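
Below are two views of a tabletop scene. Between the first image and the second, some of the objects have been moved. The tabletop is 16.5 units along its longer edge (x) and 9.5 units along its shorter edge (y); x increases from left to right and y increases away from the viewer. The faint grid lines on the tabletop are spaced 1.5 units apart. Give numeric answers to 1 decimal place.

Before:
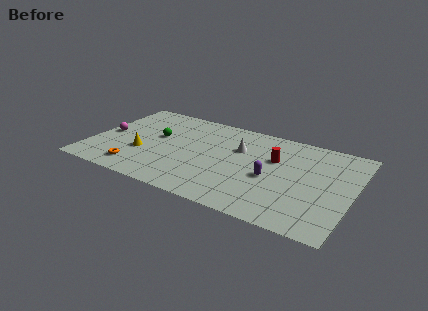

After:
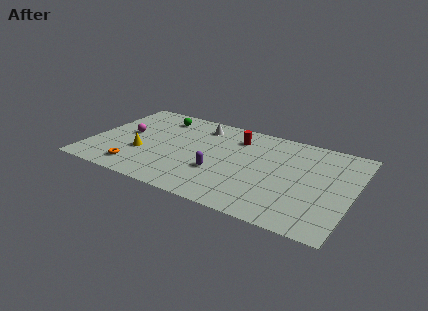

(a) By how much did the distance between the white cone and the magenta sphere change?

-3.3

Before: roughly 8.5 units apart; after: 5.2. That's 3.3 units closer together.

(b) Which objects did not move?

the orange torus and the yellow cone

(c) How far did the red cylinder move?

2.9

The red cylinder moved from about (11.5, 6.1) to (8.9, 7.4), a distance of √(2.6² + 1.3²) ≈ 2.9.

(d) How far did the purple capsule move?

3.3

From (11.5, 4.1) to (8.3, 3.3), the purple capsule covered √(3.2² + 0.8²) ≈ 3.3 units.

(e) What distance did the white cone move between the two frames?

3.1

From (9.2, 6.3) to (6.5, 7.8), the white cone covered √(2.7² + 1.5²) ≈ 3.1 units.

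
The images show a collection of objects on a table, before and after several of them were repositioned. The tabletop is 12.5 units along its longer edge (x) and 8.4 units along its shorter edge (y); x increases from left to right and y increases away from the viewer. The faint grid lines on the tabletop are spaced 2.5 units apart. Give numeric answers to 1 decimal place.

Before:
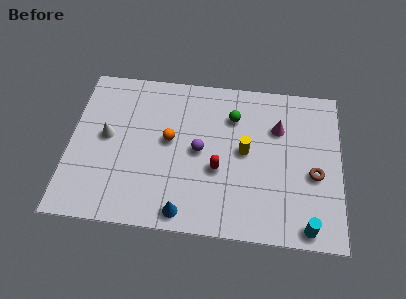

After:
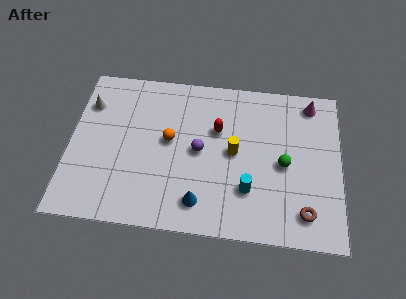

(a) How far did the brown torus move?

2.0

From (11.3, 3.5) to (10.9, 1.5), the brown torus covered √(0.4² + 2.0²) ≈ 2.0 units.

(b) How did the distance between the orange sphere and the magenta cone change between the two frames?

+1.9

Before: roughly 5.1 units apart; after: 7.0. That's 1.9 units further apart.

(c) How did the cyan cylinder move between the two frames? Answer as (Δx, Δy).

(-2.7, 1.6)

From the two frames, the cyan cylinder sits at roughly (11.0, 0.8) before and (8.3, 2.4) after.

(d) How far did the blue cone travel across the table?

0.9

The blue cone was near (5.4, 0.9) before and (6.1, 1.5) after, so it travelled √(0.7² + 0.6²) ≈ 0.9 units.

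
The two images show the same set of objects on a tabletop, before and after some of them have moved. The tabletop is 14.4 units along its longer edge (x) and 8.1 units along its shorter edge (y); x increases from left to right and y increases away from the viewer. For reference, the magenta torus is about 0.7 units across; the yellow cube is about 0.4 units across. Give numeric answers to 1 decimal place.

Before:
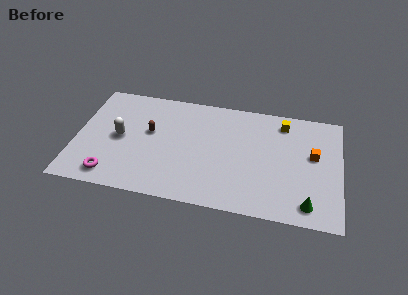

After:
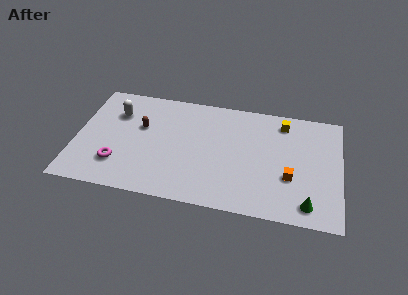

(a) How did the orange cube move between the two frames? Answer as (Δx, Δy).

(-1.2, -1.8)

From the two frames, the orange cube sits at roughly (12.9, 4.7) before and (11.7, 2.9) after.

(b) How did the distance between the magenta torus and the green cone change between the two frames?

-0.3

Before: roughly 10.6 units apart; after: 10.3. That's 0.3 units closer together.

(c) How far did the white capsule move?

1.8

The white capsule was near (2.4, 4.0) before and (2.1, 5.8) after, so it travelled √(0.3² + 1.8²) ≈ 1.8 units.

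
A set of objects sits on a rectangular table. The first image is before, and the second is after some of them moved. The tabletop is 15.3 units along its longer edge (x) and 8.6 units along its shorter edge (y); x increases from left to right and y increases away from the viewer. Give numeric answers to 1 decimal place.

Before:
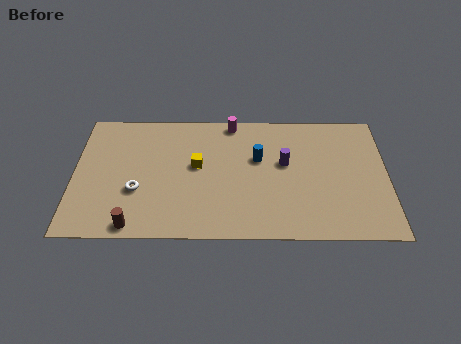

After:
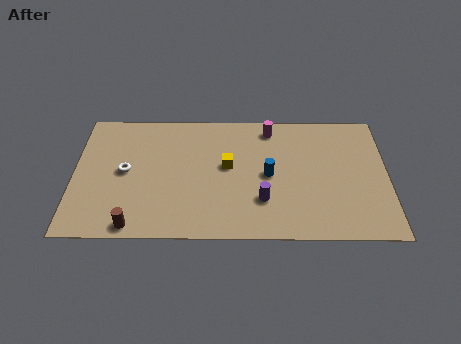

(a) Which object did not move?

the brown cylinder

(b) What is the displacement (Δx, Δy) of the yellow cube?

(1.5, 0.0)

From the two frames, the yellow cube sits at roughly (6.0, 4.8) before and (7.5, 4.8) after.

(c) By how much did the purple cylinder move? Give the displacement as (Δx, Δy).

(-1.1, -2.5)

The purple cylinder was at about (10.3, 5.0) and moved to about (9.2, 2.5).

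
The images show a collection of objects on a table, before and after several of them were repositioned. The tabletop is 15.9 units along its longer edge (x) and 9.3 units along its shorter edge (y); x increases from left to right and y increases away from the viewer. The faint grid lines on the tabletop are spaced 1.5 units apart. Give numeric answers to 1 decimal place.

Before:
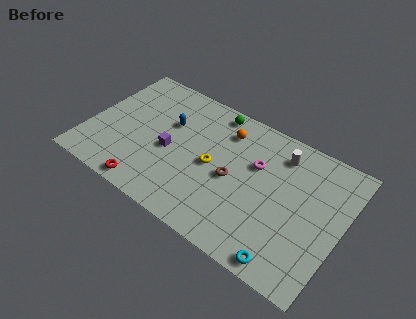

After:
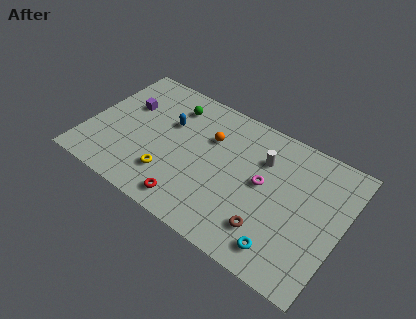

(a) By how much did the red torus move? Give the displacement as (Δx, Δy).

(2.6, 0.4)

From the two frames, the red torus sits at roughly (4.4, 0.9) before and (7.0, 1.3) after.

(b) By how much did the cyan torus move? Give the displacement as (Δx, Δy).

(-0.4, 0.6)

From the two frames, the cyan torus sits at roughly (13.2, 0.9) before and (12.8, 1.5) after.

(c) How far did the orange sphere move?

1.3

The orange sphere was near (8.2, 7.3) before and (7.4, 6.3) after, so it travelled √(0.8² + 1.0²) ≈ 1.3 units.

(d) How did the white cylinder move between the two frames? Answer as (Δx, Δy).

(-1.0, -0.9)

From the two frames, the white cylinder sits at roughly (11.7, 7.5) before and (10.7, 6.6) after.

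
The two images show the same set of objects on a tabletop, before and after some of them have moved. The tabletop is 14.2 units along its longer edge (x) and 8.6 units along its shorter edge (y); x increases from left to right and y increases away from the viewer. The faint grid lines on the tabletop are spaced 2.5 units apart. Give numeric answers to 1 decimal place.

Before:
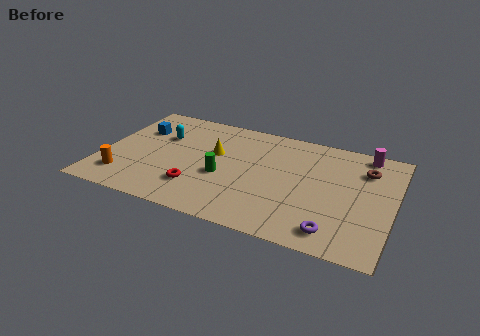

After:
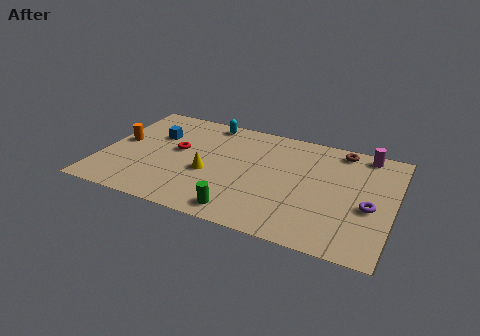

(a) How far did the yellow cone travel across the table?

1.7

The yellow cone moved from about (5.4, 5.2) to (5.3, 3.5), a distance of √(0.1² + 1.7²) ≈ 1.7.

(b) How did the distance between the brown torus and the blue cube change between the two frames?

-2.0

The distance was about 11.2 in the first image and 9.2 in the second, so they moved 2.0 units closer together.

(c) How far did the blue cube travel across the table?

0.9

The blue cube moved from about (1.5, 5.9) to (2.4, 5.7), a distance of √(0.9² + 0.2²) ≈ 0.9.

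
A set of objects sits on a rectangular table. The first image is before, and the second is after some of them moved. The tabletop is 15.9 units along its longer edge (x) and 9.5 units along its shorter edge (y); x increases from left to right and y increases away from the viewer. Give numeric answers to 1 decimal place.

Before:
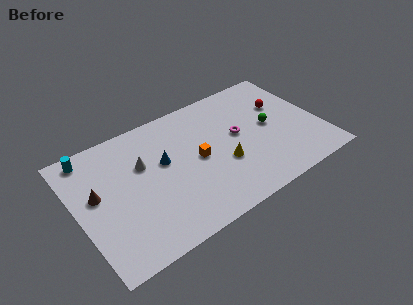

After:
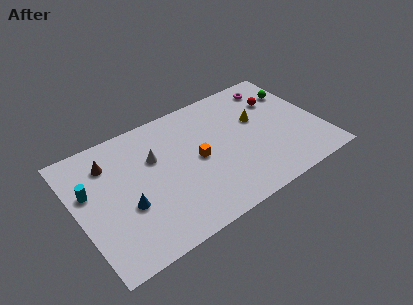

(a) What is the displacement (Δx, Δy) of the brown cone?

(1.1, 1.9)

The brown cone was at about (1.3, 5.4) and moved to about (2.4, 7.3).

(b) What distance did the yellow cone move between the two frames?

3.5

The yellow cone moved from about (9.3, 3.5) to (12.0, 5.8), a distance of √(2.7² + 2.3²) ≈ 3.5.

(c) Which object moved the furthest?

the magenta torus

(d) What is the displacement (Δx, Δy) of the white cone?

(0.8, 0.1)

From the two frames, the white cone sits at roughly (4.4, 6.1) before and (5.2, 6.2) after.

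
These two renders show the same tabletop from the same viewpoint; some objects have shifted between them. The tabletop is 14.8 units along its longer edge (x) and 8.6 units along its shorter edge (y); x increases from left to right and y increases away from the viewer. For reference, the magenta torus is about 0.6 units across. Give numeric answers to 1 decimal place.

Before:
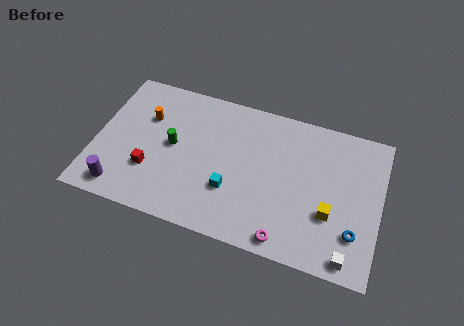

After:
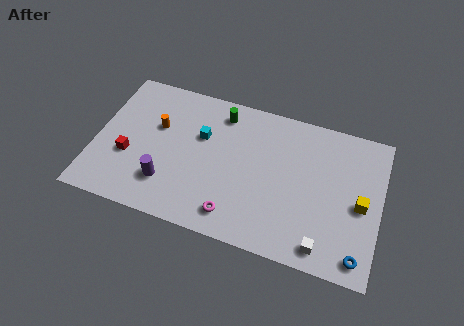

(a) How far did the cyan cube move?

3.2

From (7.2, 2.8) to (5.4, 5.5), the cyan cube covered √(1.8² + 2.7²) ≈ 3.2 units.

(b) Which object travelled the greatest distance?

the green cylinder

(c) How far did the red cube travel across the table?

1.3

The red cube moved from about (3.0, 2.7) to (1.8, 3.2), a distance of √(1.2² + 0.5²) ≈ 1.3.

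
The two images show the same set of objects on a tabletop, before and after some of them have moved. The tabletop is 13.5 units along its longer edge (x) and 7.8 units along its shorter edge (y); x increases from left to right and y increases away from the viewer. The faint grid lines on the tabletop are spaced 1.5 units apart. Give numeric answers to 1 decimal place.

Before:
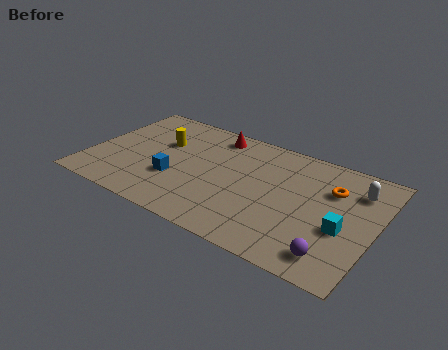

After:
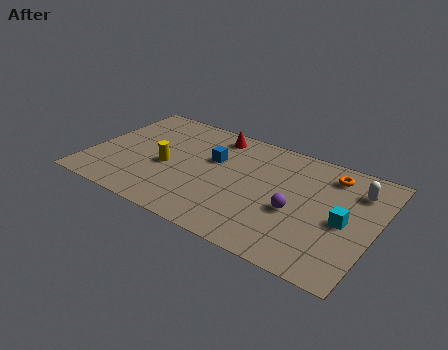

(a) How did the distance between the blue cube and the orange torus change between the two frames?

-2.0

Before: roughly 7.6 units apart; after: 5.6. That's 2.0 units closer together.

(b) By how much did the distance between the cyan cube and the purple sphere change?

+0.4

The distance was about 1.8 in the first image and 2.2 in the second, so they moved 0.4 units further apart.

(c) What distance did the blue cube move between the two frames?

2.7

The blue cube was near (4.2, 2.7) before and (5.7, 4.9) after, so it travelled √(1.5² + 2.2²) ≈ 2.7 units.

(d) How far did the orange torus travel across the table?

1.0

From (11.3, 5.4) to (11.1, 6.4), the orange torus covered √(0.2² + 1.0²) ≈ 1.0 units.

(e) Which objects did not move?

the red cone and the white capsule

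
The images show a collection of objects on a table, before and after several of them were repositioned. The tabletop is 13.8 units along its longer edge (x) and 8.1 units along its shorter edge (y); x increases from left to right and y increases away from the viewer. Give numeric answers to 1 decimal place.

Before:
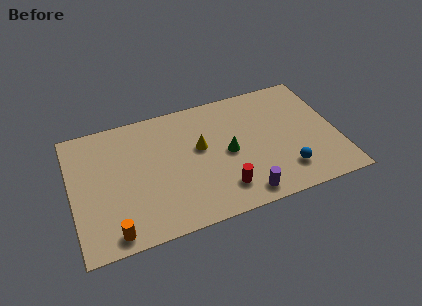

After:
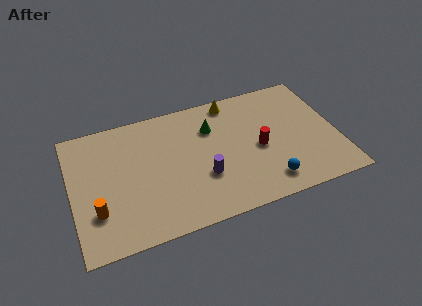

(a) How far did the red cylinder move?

2.9

From (7.6, 1.7) to (9.7, 3.7), the red cylinder covered √(2.1² + 2.0²) ≈ 2.9 units.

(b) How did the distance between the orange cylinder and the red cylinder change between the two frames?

+2.8

Before: roughly 5.8 units apart; after: 8.6. That's 2.8 units further apart.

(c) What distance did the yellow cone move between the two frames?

3.1

The yellow cone moved from about (6.7, 4.7) to (8.6, 7.2), a distance of √(1.9² + 2.5²) ≈ 3.1.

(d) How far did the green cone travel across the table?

2.0

The green cone moved from about (8.1, 3.9) to (7.4, 5.8), a distance of √(0.7² + 1.9²) ≈ 2.0.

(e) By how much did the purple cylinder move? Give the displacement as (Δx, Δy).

(-1.9, 1.8)

The purple cylinder was at about (8.6, 1.0) and moved to about (6.7, 2.8).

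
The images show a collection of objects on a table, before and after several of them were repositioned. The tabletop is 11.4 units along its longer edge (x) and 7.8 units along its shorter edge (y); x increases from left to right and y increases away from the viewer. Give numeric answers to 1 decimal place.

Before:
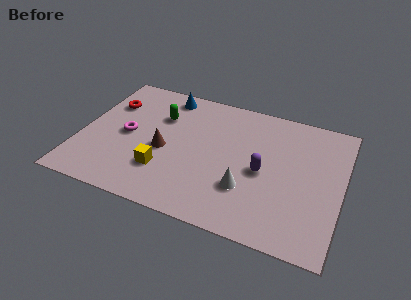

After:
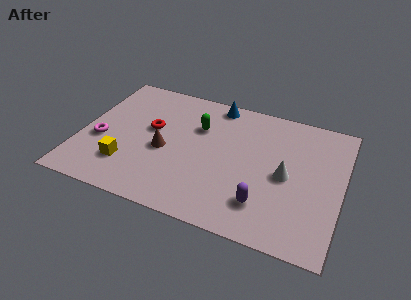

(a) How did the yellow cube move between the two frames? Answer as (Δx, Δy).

(-1.6, -0.2)

From the two frames, the yellow cube sits at roughly (3.8, 2.2) before and (2.2, 2.0) after.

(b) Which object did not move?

the brown cone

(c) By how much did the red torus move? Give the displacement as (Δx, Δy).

(2.0, -1.0)

From the two frames, the red torus sits at roughly (1.0, 5.5) before and (3.0, 4.5) after.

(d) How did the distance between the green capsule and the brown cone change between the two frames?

+0.3

Before: roughly 2.0 units apart; after: 2.3. That's 0.3 units further apart.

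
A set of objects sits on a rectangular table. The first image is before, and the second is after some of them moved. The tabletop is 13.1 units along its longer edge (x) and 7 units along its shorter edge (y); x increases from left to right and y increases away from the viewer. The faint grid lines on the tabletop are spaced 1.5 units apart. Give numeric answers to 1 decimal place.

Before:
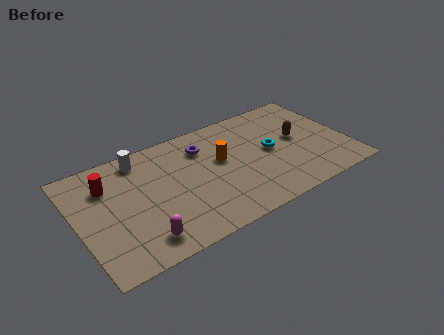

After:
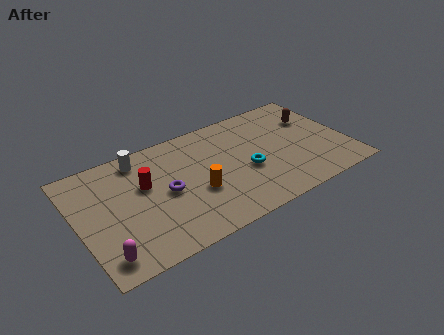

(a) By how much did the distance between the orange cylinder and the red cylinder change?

-2.7

The distance was about 5.5 in the first image and 2.8 in the second, so they moved 2.7 units closer together.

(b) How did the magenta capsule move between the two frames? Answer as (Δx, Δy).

(-1.8, -0.1)

The magenta capsule was at about (2.7, 1.2) and moved to about (0.9, 1.1).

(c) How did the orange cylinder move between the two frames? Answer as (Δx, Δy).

(-1.4, -1.4)

From the two frames, the orange cylinder sits at roughly (7.0, 4.1) before and (5.6, 2.7) after.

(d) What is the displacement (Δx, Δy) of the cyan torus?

(-1.3, -0.7)

From the two frames, the cyan torus sits at roughly (9.4, 3.6) before and (8.1, 2.9) after.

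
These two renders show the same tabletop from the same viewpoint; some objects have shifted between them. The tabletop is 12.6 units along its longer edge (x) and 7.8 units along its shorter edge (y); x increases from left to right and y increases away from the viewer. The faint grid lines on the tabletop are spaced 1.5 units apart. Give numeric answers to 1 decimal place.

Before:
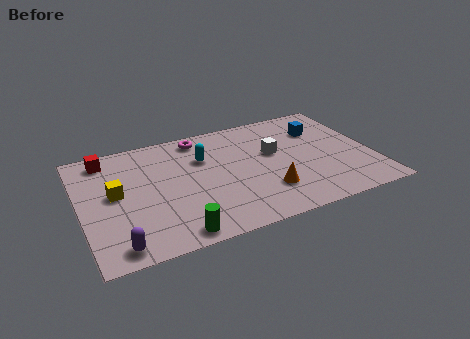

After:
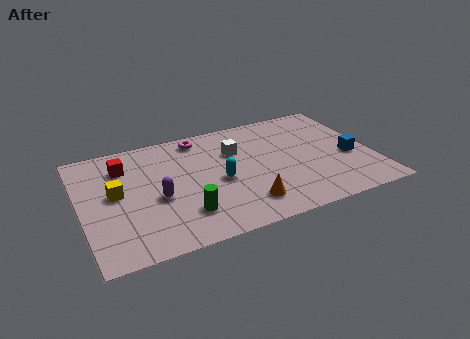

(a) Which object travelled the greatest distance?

the purple capsule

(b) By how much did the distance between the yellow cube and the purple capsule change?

-1.4

The distance was about 3.3 in the first image and 1.9 in the second, so they moved 1.4 units closer together.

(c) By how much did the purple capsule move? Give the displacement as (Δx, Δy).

(1.9, 2.4)

The purple capsule started near (1.3, 0.9) and ended near (3.2, 3.3).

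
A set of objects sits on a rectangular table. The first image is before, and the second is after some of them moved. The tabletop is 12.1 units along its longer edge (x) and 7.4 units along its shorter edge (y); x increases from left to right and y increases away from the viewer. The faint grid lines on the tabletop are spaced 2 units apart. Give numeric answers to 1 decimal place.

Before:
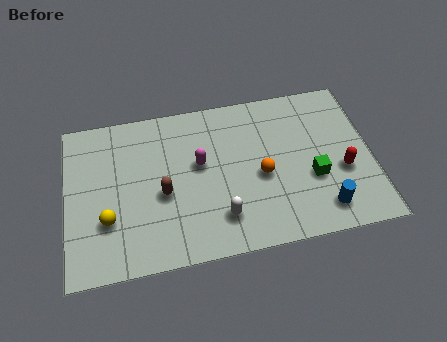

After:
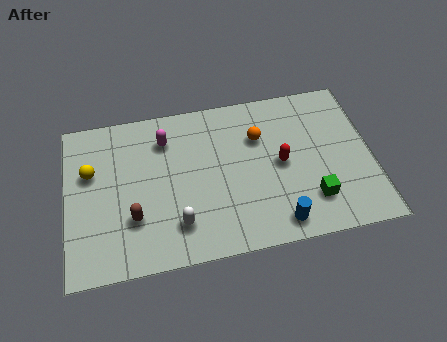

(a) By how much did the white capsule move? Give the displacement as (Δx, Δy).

(-1.7, 0.0)

The white capsule was at about (6.0, 1.7) and moved to about (4.3, 1.7).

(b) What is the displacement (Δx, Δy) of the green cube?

(-0.1, -1.0)

The green cube was at about (9.7, 2.8) and moved to about (9.6, 1.8).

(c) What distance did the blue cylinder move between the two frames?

1.8

The blue cylinder was near (10.0, 1.3) before and (8.2, 1.0) after, so it travelled √(1.8² + 0.3²) ≈ 1.8 units.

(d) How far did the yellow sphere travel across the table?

2.4

The yellow sphere was near (1.6, 2.4) before and (1.0, 4.7) after, so it travelled √(0.6² + 2.3²) ≈ 2.4 units.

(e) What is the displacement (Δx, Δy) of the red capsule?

(-2.4, 0.8)

The red capsule started near (10.9, 2.9) and ended near (8.5, 3.7).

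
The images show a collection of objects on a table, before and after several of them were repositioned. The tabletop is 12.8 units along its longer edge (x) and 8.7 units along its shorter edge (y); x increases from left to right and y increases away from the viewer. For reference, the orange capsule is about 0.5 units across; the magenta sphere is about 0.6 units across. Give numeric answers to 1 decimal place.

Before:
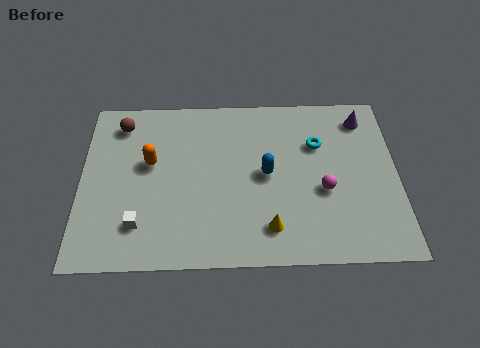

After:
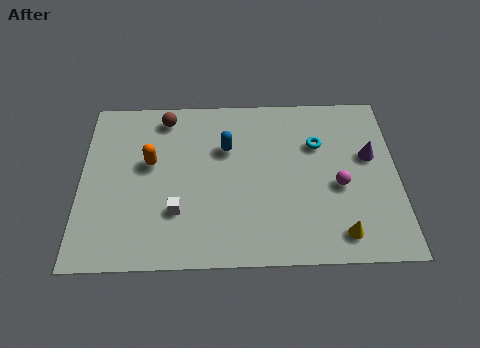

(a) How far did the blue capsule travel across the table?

2.1

From (7.5, 4.4) to (5.9, 5.8), the blue capsule covered √(1.6² + 1.4²) ≈ 2.1 units.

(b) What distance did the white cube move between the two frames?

1.6

The white cube was near (2.4, 2.0) before and (3.9, 2.6) after, so it travelled √(1.5² + 0.6²) ≈ 1.6 units.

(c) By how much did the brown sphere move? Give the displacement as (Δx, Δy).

(1.8, 0.3)

The brown sphere was at about (1.6, 7.2) and moved to about (3.4, 7.5).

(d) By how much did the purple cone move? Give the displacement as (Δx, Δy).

(0.2, -2.0)

The purple cone started near (11.5, 7.2) and ended near (11.7, 5.2).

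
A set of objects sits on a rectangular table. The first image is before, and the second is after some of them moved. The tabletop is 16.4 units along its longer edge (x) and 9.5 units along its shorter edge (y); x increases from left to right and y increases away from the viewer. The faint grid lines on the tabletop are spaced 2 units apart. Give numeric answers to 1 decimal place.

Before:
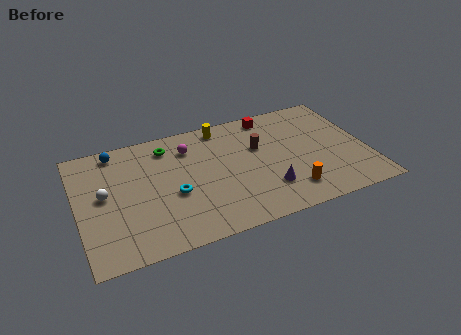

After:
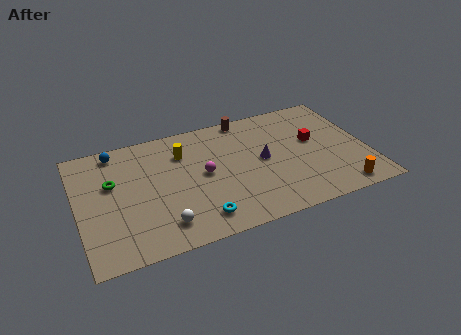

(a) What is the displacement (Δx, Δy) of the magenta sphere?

(0.6, -2.4)

From the two frames, the magenta sphere sits at roughly (6.5, 7.3) before and (7.1, 4.9) after.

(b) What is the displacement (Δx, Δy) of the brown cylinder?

(-0.5, 2.7)

The brown cylinder started near (10.4, 6.0) and ended near (9.9, 8.7).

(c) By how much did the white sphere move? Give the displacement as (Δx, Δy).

(3.0, -3.3)

The white sphere was at about (1.5, 5.1) and moved to about (4.5, 1.8).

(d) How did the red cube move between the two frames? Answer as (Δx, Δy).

(2.2, -2.9)

From the two frames, the red cube sits at roughly (11.3, 8.4) before and (13.5, 5.5) after.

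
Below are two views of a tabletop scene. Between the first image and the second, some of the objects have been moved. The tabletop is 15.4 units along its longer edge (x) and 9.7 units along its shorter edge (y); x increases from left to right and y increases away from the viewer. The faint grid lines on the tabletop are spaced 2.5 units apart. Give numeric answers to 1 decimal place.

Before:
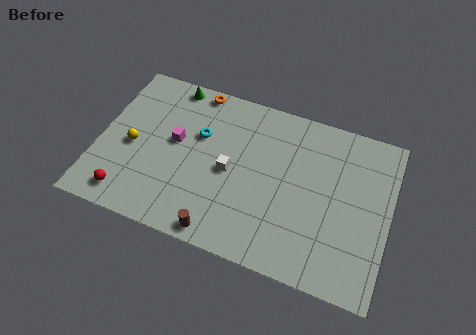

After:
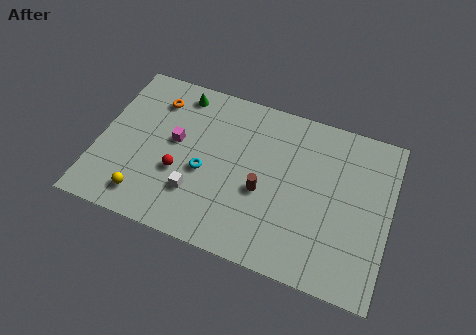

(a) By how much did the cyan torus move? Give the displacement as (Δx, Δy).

(0.5, -2.1)

From the two frames, the cyan torus sits at roughly (5.2, 6.2) before and (5.7, 4.1) after.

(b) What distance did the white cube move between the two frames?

2.5

From (7.0, 4.6) to (5.4, 2.7), the white cube covered √(1.6² + 1.9²) ≈ 2.5 units.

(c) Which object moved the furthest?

the brown cylinder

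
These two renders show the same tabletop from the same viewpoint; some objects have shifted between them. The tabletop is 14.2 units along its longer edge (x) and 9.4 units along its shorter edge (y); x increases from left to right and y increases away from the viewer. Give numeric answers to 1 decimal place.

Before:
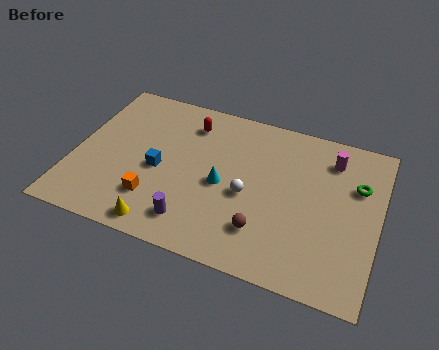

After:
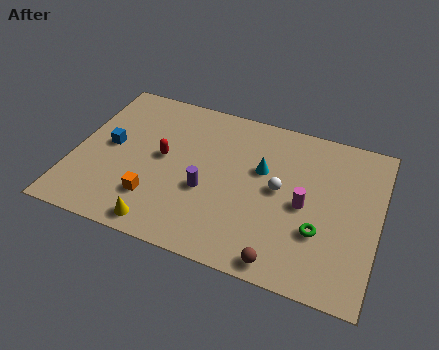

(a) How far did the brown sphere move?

1.7

The brown sphere was near (9.1, 2.3) before and (10.1, 0.9) after, so it travelled √(1.0² + 1.4²) ≈ 1.7 units.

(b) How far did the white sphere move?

1.6

The white sphere was near (8.2, 4.1) before and (9.6, 4.9) after, so it travelled √(1.4² + 0.8²) ≈ 1.6 units.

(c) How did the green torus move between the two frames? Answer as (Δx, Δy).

(-1.5, -3.2)

The green torus was at about (13.1, 6.3) and moved to about (11.6, 3.1).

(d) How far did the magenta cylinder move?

3.3

The magenta cylinder moved from about (11.8, 7.5) to (10.8, 4.4), a distance of √(1.0² + 3.1²) ≈ 3.3.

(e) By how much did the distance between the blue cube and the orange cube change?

+1.7

They were about 1.8 units apart before and 3.5 after — 1.7 units further apart.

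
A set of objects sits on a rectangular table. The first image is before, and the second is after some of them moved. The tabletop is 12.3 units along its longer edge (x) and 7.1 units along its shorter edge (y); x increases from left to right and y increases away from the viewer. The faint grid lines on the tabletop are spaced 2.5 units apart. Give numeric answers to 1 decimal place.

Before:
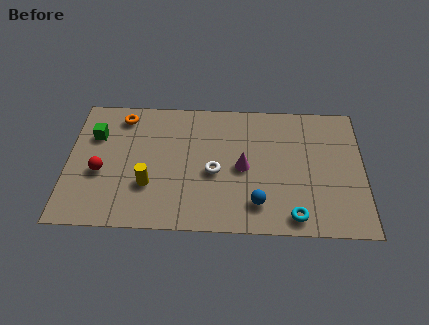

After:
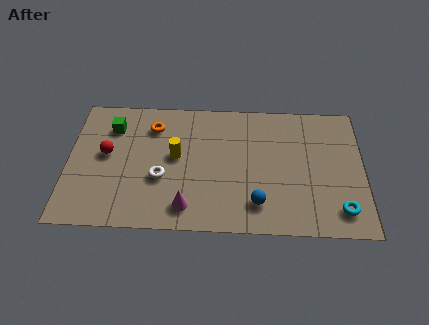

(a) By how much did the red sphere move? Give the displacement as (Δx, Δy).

(0.2, 1.0)

The red sphere was at about (1.4, 2.9) and moved to about (1.6, 3.9).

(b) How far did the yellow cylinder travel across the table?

1.9

From (3.4, 2.3) to (4.5, 3.9), the yellow cylinder covered √(1.1² + 1.6²) ≈ 1.9 units.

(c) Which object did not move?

the blue sphere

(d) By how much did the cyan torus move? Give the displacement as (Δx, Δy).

(1.9, 0.4)

The cyan torus started near (9.4, 0.9) and ended near (11.3, 1.3).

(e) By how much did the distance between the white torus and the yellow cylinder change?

-1.5

They were about 2.8 units apart before and 1.3 after — 1.5 units closer together.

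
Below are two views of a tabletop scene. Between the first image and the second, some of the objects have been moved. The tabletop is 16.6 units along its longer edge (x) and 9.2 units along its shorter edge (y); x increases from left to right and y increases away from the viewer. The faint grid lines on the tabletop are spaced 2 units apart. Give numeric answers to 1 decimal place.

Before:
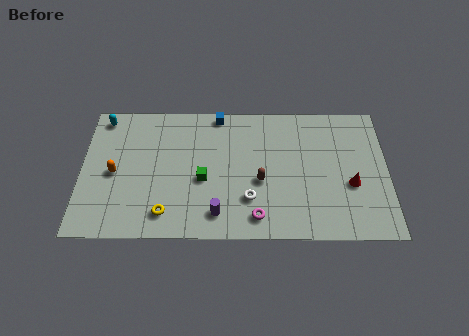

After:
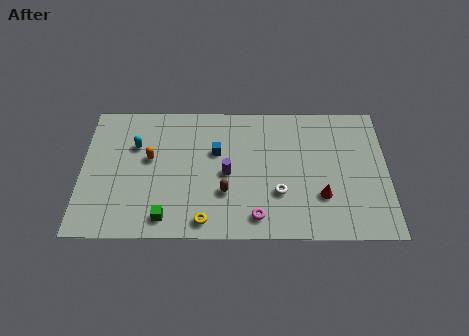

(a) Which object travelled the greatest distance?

the green cube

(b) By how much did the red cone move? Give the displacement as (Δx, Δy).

(-1.6, -0.8)

The red cone started near (14.6, 3.6) and ended near (13.0, 2.8).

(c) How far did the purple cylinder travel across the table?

2.7

From (7.4, 1.6) to (7.9, 4.3), the purple cylinder covered √(0.5² + 2.7²) ≈ 2.7 units.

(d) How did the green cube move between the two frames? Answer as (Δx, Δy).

(-2.0, -2.6)

The green cube started near (6.6, 3.9) and ended near (4.6, 1.3).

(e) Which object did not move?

the magenta torus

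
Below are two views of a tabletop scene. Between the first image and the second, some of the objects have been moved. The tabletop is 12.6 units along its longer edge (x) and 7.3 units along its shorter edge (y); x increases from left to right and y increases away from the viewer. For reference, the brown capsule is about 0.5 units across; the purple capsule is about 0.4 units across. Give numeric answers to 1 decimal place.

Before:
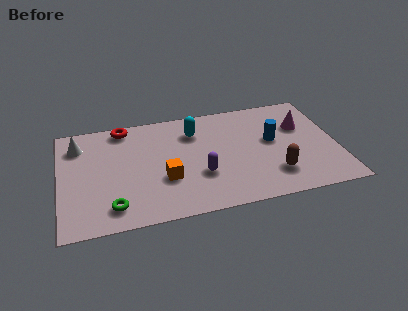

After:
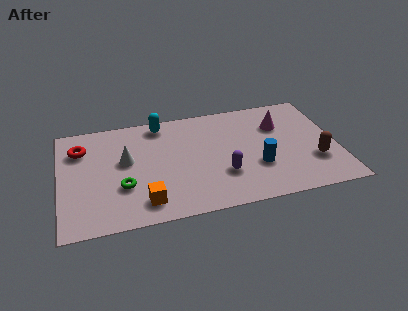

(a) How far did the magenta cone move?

1.0

The magenta cone moved from about (11.1, 4.8) to (10.1, 5.1), a distance of √(1.0² + 0.3²) ≈ 1.0.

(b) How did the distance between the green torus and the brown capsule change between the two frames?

+1.4

Before: roughly 7.3 units apart; after: 8.7. That's 1.4 units further apart.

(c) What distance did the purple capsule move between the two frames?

1.0

The purple capsule moved from about (6.3, 2.5) to (7.3, 2.3), a distance of √(1.0² + 0.2²) ≈ 1.0.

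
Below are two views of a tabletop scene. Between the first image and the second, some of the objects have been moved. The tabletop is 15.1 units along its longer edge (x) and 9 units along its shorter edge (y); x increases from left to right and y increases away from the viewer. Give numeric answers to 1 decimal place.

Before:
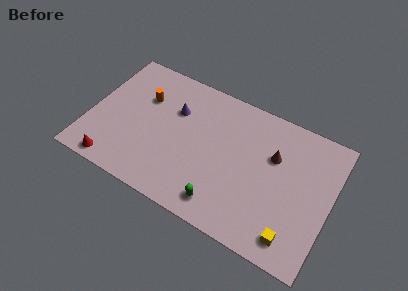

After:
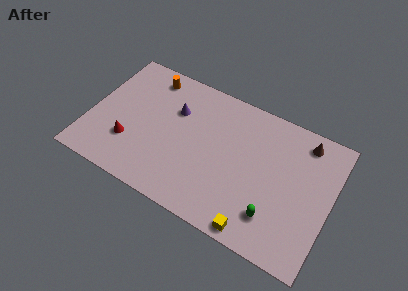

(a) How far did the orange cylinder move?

1.6

The orange cylinder was near (3.1, 6.1) before and (3.2, 7.7) after, so it travelled √(0.1² + 1.6²) ≈ 1.6 units.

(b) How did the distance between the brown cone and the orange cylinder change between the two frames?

+1.6

Before: roughly 8.3 units apart; after: 9.9. That's 1.6 units further apart.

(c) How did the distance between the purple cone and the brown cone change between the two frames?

+1.9

The distance was about 6.3 in the first image and 8.2 in the second, so they moved 1.9 units further apart.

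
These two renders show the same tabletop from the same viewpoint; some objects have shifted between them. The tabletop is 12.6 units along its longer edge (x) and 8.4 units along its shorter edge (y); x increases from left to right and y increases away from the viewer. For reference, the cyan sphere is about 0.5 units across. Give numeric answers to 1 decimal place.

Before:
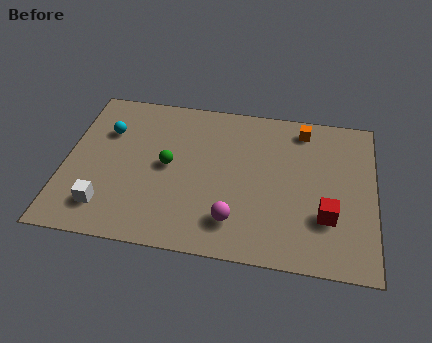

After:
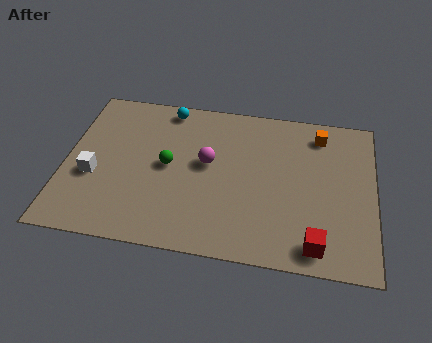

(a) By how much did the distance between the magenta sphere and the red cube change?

+2.0

Before: roughly 3.8 units apart; after: 5.8. That's 2.0 units further apart.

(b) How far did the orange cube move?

0.7

The orange cube was near (9.6, 7.2) before and (10.3, 7.0) after, so it travelled √(0.7² + 0.2²) ≈ 0.7 units.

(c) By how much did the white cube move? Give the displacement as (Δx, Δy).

(-0.6, 1.6)

The white cube was at about (1.8, 1.7) and moved to about (1.2, 3.3).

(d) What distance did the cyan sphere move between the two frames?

2.9

The cyan sphere moved from about (1.6, 5.8) to (4.0, 7.5), a distance of √(2.4² + 1.7²) ≈ 2.9.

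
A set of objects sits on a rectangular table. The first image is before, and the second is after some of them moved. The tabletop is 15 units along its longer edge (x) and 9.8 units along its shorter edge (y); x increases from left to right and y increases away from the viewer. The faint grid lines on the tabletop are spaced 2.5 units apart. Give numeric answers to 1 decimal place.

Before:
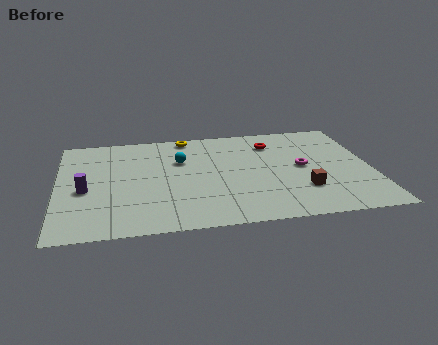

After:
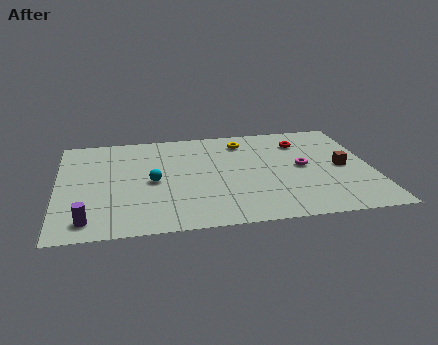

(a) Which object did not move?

the magenta torus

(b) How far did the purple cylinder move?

2.8

The purple cylinder was near (1.3, 4.2) before and (1.4, 1.4) after, so it travelled √(0.1² + 2.8²) ≈ 2.8 units.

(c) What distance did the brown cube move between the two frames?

2.8

From (11.6, 2.8) to (13.6, 4.7), the brown cube covered √(2.0² + 1.9²) ≈ 2.8 units.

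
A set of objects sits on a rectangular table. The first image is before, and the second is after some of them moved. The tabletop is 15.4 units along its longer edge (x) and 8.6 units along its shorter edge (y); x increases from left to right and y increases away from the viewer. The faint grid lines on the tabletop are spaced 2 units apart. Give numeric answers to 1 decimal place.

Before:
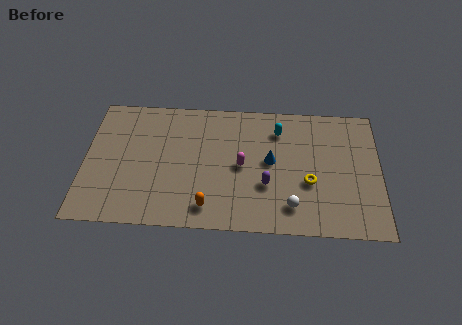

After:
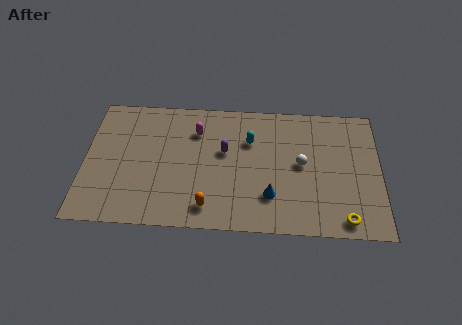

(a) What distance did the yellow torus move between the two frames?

2.9

From (11.7, 3.3) to (13.5, 1.0), the yellow torus covered √(1.8² + 2.3²) ≈ 2.9 units.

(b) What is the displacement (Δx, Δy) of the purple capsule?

(-2.2, 2.1)

The purple capsule started near (9.5, 3.0) and ended near (7.3, 5.1).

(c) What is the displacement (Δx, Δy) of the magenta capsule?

(-2.4, 2.2)

The magenta capsule started near (8.2, 4.2) and ended near (5.8, 6.4).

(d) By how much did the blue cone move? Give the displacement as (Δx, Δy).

(0.0, -2.3)

The blue cone started near (9.7, 4.6) and ended near (9.7, 2.3).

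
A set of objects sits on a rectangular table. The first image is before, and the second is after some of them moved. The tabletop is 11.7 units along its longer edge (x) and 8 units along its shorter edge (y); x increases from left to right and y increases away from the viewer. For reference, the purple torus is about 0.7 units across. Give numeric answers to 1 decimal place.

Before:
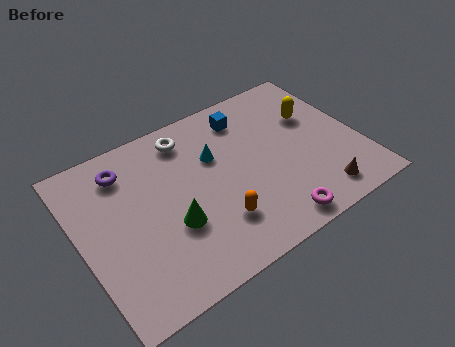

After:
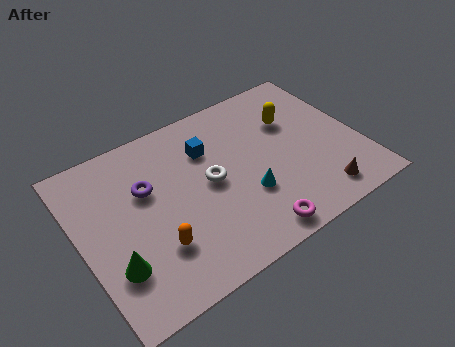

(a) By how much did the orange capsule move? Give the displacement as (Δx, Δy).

(-2.5, 0.2)

The orange capsule started near (5.3, 2.1) and ended near (2.8, 2.3).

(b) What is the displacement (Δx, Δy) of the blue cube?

(-1.8, -0.8)

The blue cube was at about (7.4, 6.5) and moved to about (5.6, 5.7).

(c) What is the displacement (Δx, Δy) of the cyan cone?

(0.9, -2.5)

The cyan cone was at about (5.8, 5.2) and moved to about (6.7, 2.7).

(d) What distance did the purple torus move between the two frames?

1.5

The purple torus was near (2.2, 6.4) before and (2.9, 5.1) after, so it travelled √(0.7² + 1.3²) ≈ 1.5 units.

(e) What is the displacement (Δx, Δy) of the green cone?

(-2.5, -0.6)

The green cone started near (3.6, 2.9) and ended near (1.1, 2.3).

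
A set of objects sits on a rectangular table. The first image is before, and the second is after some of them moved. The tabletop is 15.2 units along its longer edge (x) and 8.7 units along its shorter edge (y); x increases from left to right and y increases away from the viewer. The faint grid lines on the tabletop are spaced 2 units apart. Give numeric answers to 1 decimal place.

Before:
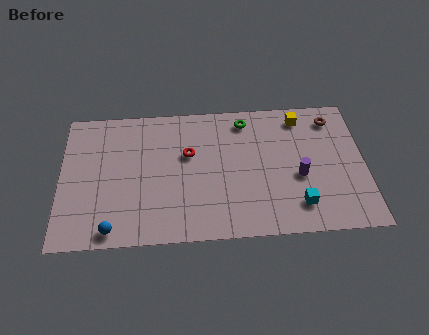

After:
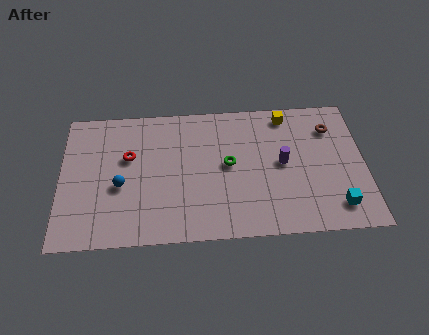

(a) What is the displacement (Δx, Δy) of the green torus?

(-0.9, -2.8)

From the two frames, the green torus sits at roughly (9.3, 7.4) before and (8.4, 4.6) after.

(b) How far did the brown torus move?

0.6

From (13.7, 7.2) to (13.6, 6.6), the brown torus covered √(0.1² + 0.6²) ≈ 0.6 units.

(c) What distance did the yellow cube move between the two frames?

0.7

From (12.1, 7.4) to (11.4, 7.6), the yellow cube covered √(0.7² + 0.2²) ≈ 0.7 units.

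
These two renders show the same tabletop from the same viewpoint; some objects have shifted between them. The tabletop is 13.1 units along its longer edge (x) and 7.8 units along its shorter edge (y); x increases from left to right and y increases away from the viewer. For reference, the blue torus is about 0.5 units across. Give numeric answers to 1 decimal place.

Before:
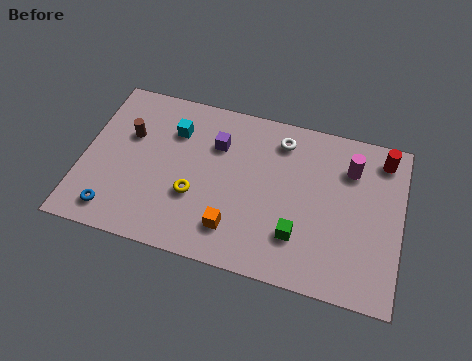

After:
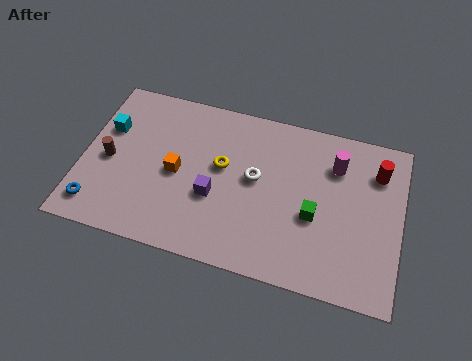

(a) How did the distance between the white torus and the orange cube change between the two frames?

-1.7

Before: roughly 5.0 units apart; after: 3.3. That's 1.7 units closer together.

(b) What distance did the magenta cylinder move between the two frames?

0.6

The magenta cylinder moved from about (10.9, 5.8) to (10.3, 5.8), a distance of √(0.6² + 0.0²) ≈ 0.6.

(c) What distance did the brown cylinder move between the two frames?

1.6

The brown cylinder was near (1.8, 5.0) before and (1.1, 3.6) after, so it travelled √(0.7² + 1.4²) ≈ 1.6 units.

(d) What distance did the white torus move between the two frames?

2.3

The white torus moved from about (8.0, 6.4) to (7.1, 4.3), a distance of √(0.9² + 2.1²) ≈ 2.3.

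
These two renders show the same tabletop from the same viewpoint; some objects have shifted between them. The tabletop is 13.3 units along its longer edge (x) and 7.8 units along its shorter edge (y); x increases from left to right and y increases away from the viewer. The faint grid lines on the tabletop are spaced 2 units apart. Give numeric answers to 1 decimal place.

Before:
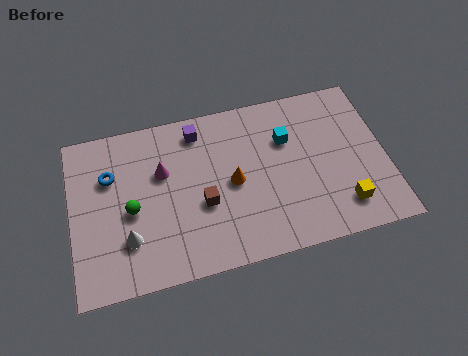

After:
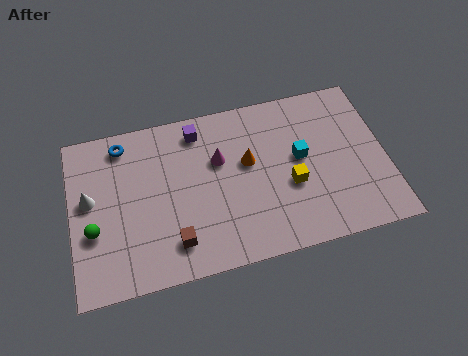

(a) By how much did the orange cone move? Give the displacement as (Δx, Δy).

(0.7, 0.8)

The orange cone was at about (6.8, 3.8) and moved to about (7.5, 4.6).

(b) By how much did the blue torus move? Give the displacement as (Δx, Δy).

(0.6, 1.4)

The blue torus was at about (1.7, 5.3) and moved to about (2.3, 6.7).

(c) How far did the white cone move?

2.7

From (2.3, 2.2) to (0.8, 4.4), the white cone covered √(1.5² + 2.2²) ≈ 2.7 units.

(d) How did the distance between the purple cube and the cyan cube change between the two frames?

+0.9

They were about 3.9 units apart before and 4.8 after — 0.9 units further apart.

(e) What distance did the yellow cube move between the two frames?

2.6

From (11.3, 1.6) to (9.2, 3.1), the yellow cube covered √(2.1² + 1.5²) ≈ 2.6 units.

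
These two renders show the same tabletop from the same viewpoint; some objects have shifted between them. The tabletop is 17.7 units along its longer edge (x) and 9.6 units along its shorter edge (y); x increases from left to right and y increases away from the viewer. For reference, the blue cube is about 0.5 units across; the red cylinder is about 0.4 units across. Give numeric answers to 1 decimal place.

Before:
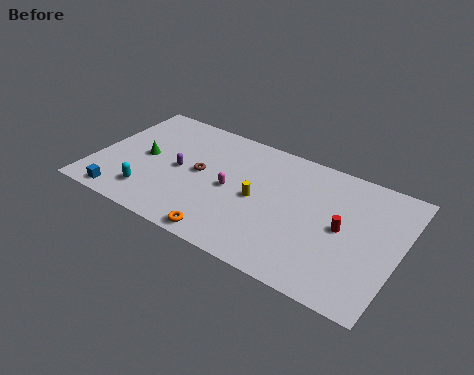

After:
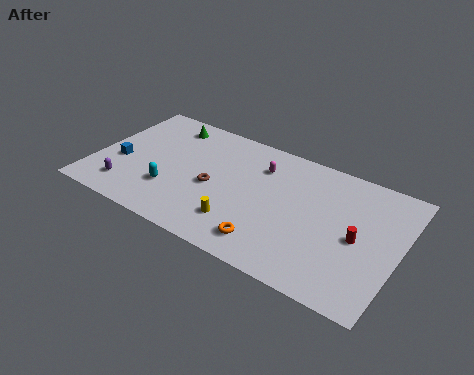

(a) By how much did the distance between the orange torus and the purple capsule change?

+3.4

Before: roughly 5.1 units apart; after: 8.5. That's 3.4 units further apart.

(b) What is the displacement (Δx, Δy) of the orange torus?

(2.4, 0.8)

The orange torus was at about (8.3, 0.9) and moved to about (10.7, 1.7).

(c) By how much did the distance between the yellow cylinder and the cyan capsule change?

-2.3

Before: roughly 6.5 units apart; after: 4.2. That's 2.3 units closer together.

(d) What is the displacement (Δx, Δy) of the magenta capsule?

(1.4, 2.6)

The magenta capsule was at about (8.0, 4.6) and moved to about (9.4, 7.2).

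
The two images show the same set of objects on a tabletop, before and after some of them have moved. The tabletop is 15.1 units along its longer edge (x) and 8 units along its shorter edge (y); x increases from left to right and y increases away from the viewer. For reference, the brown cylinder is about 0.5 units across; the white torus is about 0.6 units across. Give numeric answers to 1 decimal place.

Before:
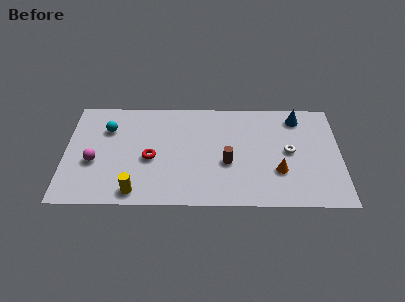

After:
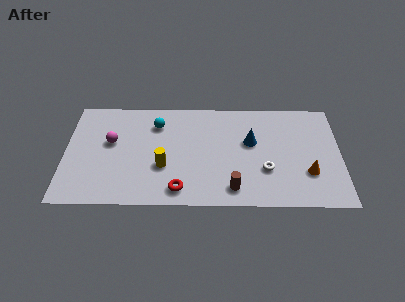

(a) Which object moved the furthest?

the blue cone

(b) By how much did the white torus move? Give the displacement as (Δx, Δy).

(-1.3, -1.4)

From the two frames, the white torus sits at roughly (12.3, 4.1) before and (11.0, 2.7) after.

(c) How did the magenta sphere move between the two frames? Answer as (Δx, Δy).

(0.9, 1.5)

The magenta sphere was at about (1.6, 3.2) and moved to about (2.5, 4.7).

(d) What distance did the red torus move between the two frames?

2.8

The red torus moved from about (4.7, 3.5) to (6.3, 1.2), a distance of √(1.6² + 2.3²) ≈ 2.8.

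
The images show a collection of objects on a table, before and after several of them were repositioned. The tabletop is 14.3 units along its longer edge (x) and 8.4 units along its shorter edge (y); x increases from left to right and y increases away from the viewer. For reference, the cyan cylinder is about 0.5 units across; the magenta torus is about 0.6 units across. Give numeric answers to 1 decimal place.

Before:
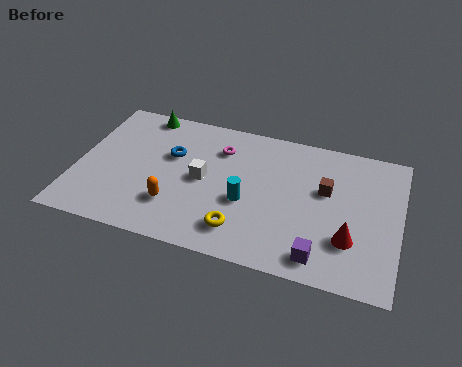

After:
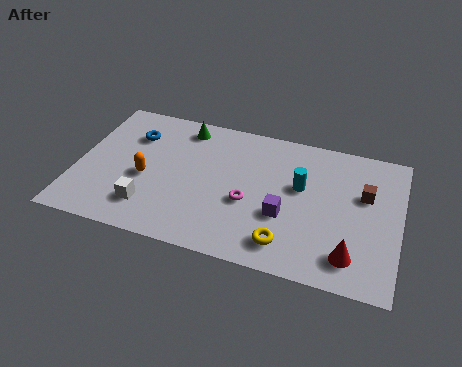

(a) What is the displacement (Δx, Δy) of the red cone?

(0.1, -0.9)

The red cone started near (12.2, 2.5) and ended near (12.3, 1.6).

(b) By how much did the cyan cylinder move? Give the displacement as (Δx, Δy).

(2.3, 1.6)

From the two frames, the cyan cylinder sits at roughly (7.6, 3.4) before and (9.9, 5.0) after.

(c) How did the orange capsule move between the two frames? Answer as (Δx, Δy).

(-1.4, 1.3)

The orange capsule started near (4.5, 2.3) and ended near (3.1, 3.6).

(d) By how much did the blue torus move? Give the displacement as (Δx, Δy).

(-1.8, 0.8)

The blue torus was at about (4.1, 5.3) and moved to about (2.3, 6.1).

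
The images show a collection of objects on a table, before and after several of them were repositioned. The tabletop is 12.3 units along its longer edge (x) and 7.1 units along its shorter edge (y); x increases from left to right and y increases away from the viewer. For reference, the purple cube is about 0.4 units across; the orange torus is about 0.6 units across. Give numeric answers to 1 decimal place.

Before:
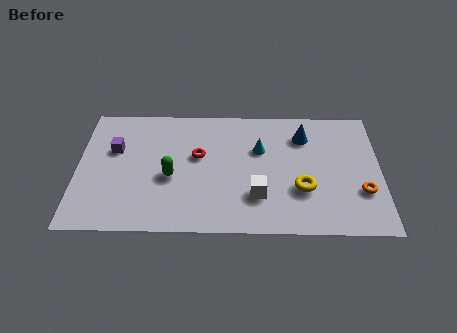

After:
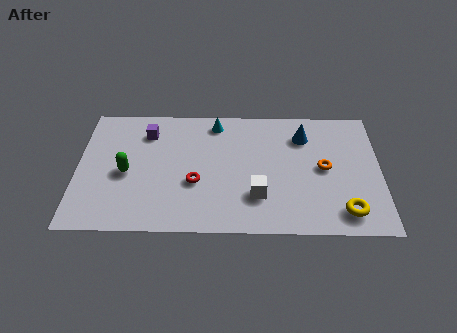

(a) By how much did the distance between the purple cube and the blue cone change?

-1.4

Before: roughly 7.8 units apart; after: 6.4. That's 1.4 units closer together.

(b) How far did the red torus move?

1.5

The red torus was near (4.9, 4.2) before and (4.8, 2.7) after, so it travelled √(0.1² + 1.5²) ≈ 1.5 units.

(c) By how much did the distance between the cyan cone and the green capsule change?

+0.7

Before: roughly 3.9 units apart; after: 4.6. That's 0.7 units further apart.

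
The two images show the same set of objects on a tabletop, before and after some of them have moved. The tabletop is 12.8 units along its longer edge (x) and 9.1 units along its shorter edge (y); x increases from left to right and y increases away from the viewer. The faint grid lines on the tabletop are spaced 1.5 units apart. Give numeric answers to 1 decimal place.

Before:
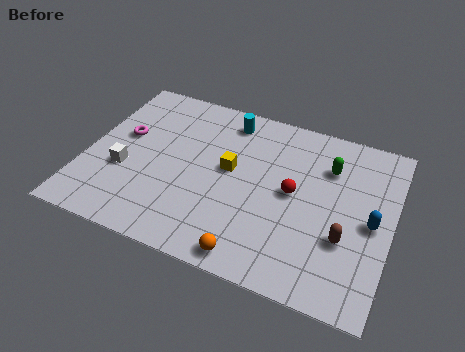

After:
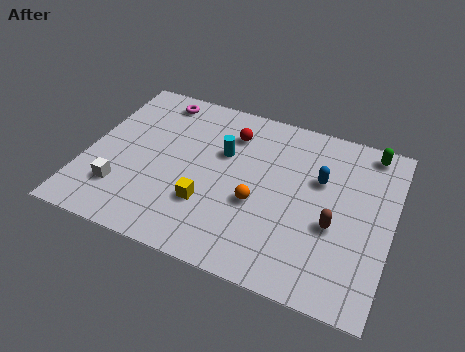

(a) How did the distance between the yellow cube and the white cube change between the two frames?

-1.0

The distance was about 4.6 in the first image and 3.6 in the second, so they moved 1.0 units closer together.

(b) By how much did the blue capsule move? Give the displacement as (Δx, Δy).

(-2.3, 1.5)

The blue capsule was at about (12.0, 4.3) and moved to about (9.7, 5.8).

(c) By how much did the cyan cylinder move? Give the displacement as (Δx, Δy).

(0.0, -1.9)

The cyan cylinder was at about (5.6, 7.7) and moved to about (5.6, 5.8).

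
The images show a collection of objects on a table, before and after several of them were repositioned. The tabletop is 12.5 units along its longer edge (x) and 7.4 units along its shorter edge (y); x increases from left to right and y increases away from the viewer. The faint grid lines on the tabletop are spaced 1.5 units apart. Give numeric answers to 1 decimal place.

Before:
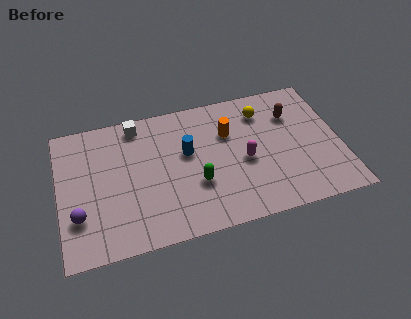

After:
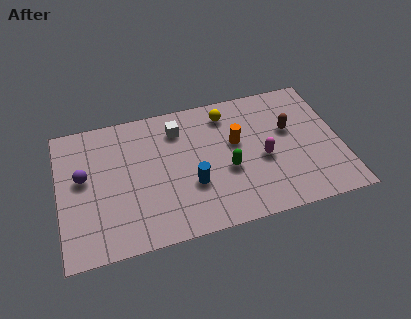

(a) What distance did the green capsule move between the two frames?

1.5

From (6.0, 2.6) to (7.4, 3.0), the green capsule covered √(1.4² + 0.4²) ≈ 1.5 units.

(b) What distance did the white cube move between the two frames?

1.9

From (3.6, 6.5) to (5.4, 5.8), the white cube covered √(1.8² + 0.7²) ≈ 1.9 units.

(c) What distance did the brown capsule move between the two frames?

0.8

The brown capsule moved from about (10.5, 5.3) to (10.3, 4.5), a distance of √(0.2² + 0.8²) ≈ 0.8.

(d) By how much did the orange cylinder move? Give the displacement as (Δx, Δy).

(0.3, -0.6)

The orange cylinder was at about (7.6, 5.0) and moved to about (7.9, 4.4).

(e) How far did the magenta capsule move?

0.8

The magenta capsule moved from about (8.2, 3.3) to (9.0, 3.2), a distance of √(0.8² + 0.1²) ≈ 0.8.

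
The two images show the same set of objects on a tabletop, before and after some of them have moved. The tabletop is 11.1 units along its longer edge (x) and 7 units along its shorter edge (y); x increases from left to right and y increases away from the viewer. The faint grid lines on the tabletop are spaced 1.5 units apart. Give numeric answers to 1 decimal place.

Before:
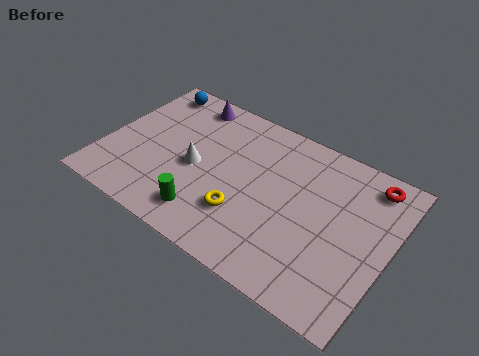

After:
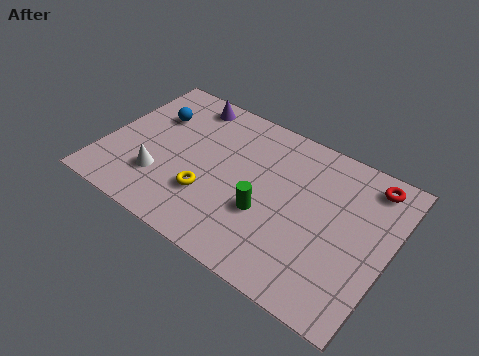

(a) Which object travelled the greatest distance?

the green cylinder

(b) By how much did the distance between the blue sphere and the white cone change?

-0.9

They were about 3.8 units apart before and 2.9 after — 0.9 units closer together.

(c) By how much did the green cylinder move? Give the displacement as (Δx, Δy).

(2.1, 1.3)

From the two frames, the green cylinder sits at roughly (4.4, 1.3) before and (6.5, 2.6) after.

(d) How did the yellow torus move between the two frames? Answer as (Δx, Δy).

(-1.4, 0.1)

From the two frames, the yellow torus sits at roughly (5.7, 2.1) before and (4.3, 2.2) after.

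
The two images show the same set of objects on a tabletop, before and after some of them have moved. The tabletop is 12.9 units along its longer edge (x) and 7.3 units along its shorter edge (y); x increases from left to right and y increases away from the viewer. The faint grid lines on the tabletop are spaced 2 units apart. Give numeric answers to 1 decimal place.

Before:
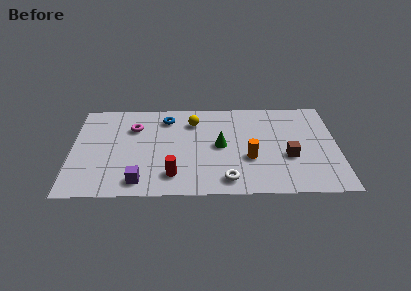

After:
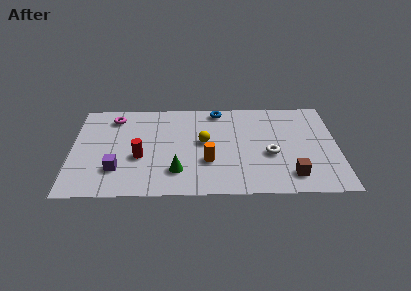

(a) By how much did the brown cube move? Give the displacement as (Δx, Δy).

(0.1, -1.4)

The brown cube was at about (10.5, 2.8) and moved to about (10.6, 1.4).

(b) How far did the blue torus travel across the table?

2.6

The blue torus moved from about (4.6, 5.9) to (7.1, 6.5), a distance of √(2.5² + 0.6²) ≈ 2.6.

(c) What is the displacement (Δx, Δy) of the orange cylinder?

(-2.0, -0.2)

The orange cylinder was at about (8.6, 2.7) and moved to about (6.6, 2.5).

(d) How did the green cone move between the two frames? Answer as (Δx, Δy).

(-2.1, -1.9)

From the two frames, the green cone sits at roughly (7.2, 3.7) before and (5.1, 1.8) after.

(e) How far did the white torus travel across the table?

2.8

The white torus was near (7.5, 1.1) before and (9.6, 3.0) after, so it travelled √(2.1² + 1.9²) ≈ 2.8 units.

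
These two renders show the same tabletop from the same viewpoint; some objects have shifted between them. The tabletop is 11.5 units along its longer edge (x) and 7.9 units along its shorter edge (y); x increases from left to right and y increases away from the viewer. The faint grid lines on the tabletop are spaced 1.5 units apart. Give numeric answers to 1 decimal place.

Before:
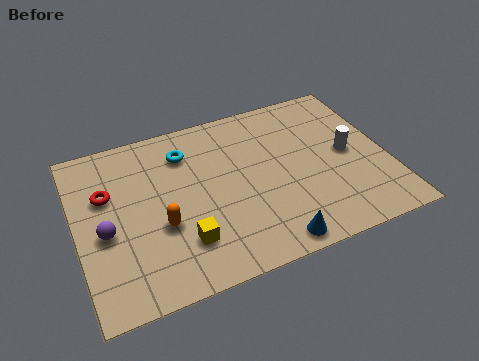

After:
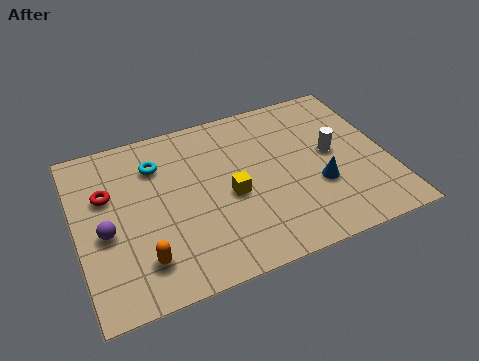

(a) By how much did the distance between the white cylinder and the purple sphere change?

-0.6

They were about 9.1 units apart before and 8.5 after — 0.6 units closer together.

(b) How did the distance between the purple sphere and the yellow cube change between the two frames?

+1.6

The distance was about 3.0 in the first image and 4.6 in the second, so they moved 1.6 units further apart.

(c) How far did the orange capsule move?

1.5

The orange capsule was near (3.0, 3.0) before and (2.2, 1.7) after, so it travelled √(0.8² + 1.3²) ≈ 1.5 units.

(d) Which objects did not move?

the purple sphere and the red torus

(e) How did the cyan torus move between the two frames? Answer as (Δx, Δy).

(-1.1, -0.2)

The cyan torus started near (4.2, 6.1) and ended near (3.1, 5.9).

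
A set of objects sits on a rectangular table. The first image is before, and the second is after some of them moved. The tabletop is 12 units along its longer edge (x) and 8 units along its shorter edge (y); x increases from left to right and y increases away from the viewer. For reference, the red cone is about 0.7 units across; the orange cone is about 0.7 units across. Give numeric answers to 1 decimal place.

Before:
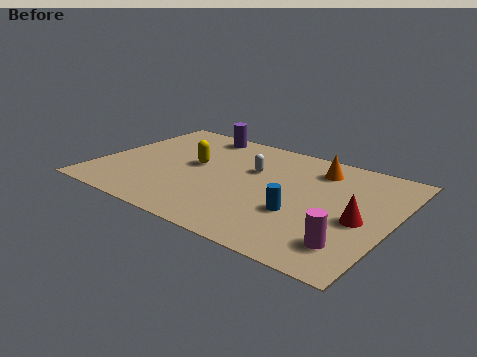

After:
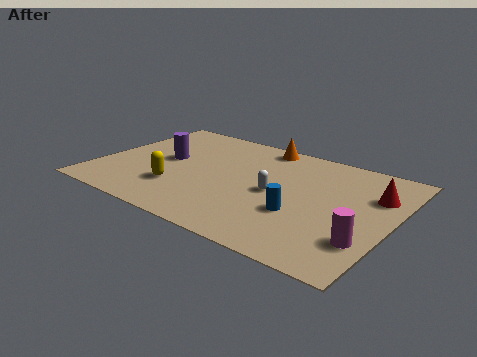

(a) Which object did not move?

the blue cylinder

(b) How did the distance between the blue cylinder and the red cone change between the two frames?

+1.3

Before: roughly 2.4 units apart; after: 3.7. That's 1.3 units further apart.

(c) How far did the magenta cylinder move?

0.7

The magenta cylinder moved from about (10.7, 1.7) to (11.2, 2.2), a distance of √(0.5² + 0.5²) ≈ 0.7.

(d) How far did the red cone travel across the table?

2.0

From (10.8, 3.5) to (11.1, 5.5), the red cone covered √(0.3² + 2.0²) ≈ 2.0 units.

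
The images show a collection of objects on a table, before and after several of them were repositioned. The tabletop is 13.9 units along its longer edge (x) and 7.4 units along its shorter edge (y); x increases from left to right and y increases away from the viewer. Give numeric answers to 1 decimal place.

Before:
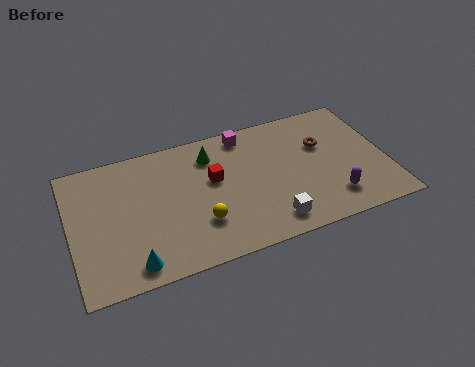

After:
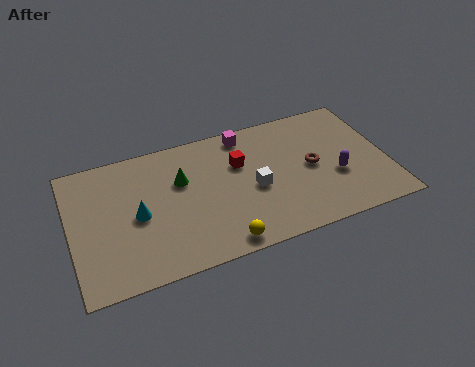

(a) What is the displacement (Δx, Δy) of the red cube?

(1.2, 0.5)

From the two frames, the red cube sits at roughly (6.3, 4.4) before and (7.5, 4.9) after.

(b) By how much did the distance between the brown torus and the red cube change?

-1.6

They were about 4.9 units apart before and 3.3 after — 1.6 units closer together.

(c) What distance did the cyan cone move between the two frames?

2.5

From (2.5, 1.0) to (2.9, 3.5), the cyan cone covered √(0.4² + 2.5²) ≈ 2.5 units.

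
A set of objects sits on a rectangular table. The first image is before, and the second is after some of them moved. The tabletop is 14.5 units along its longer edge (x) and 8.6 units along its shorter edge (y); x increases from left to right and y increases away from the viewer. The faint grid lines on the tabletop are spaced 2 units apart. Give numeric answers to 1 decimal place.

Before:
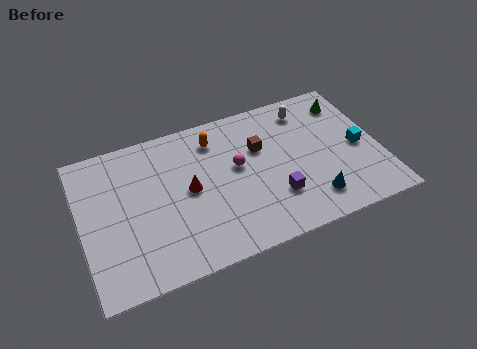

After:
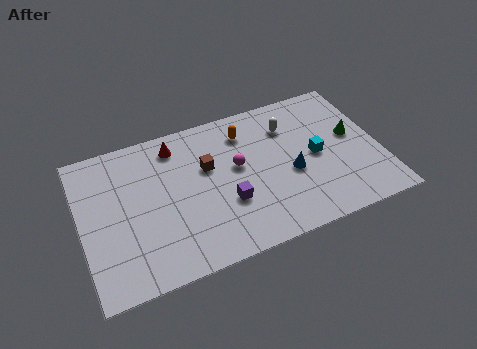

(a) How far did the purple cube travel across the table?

2.4

The purple cube moved from about (9.2, 2.5) to (6.9, 3.0), a distance of √(2.3² + 0.5²) ≈ 2.4.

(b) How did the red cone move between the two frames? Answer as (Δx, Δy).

(-0.4, 2.8)

From the two frames, the red cone sits at roughly (5.2, 4.4) before and (4.8, 7.2) after.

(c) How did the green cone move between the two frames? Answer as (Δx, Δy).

(0.0, -2.1)

The green cone started near (13.3, 6.9) and ended near (13.3, 4.8).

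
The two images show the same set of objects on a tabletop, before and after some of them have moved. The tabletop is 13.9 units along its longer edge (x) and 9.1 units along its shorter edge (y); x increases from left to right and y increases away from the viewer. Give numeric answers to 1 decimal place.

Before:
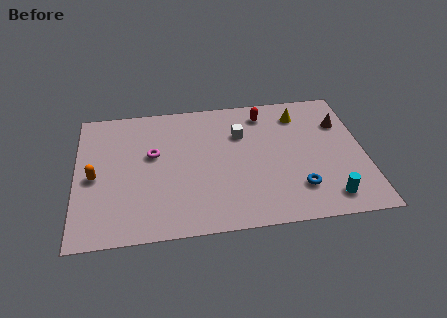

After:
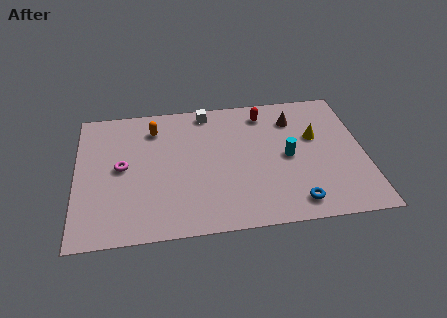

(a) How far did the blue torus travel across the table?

0.9

From (10.6, 2.2) to (10.4, 1.3), the blue torus covered √(0.2² + 0.9²) ≈ 0.9 units.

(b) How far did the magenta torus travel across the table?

1.7

From (3.7, 5.4) to (2.2, 4.7), the magenta torus covered √(1.5² + 0.7²) ≈ 1.7 units.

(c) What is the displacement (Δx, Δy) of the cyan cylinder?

(-1.8, 3.0)

From the two frames, the cyan cylinder sits at roughly (12.0, 1.4) before and (10.2, 4.4) after.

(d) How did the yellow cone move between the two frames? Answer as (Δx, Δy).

(0.7, -1.7)

The yellow cone was at about (10.9, 7.3) and moved to about (11.6, 5.6).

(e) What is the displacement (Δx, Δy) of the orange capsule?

(2.9, 3.0)

The orange capsule was at about (0.9, 4.2) and moved to about (3.8, 7.2).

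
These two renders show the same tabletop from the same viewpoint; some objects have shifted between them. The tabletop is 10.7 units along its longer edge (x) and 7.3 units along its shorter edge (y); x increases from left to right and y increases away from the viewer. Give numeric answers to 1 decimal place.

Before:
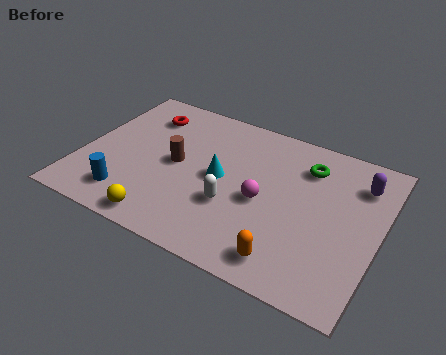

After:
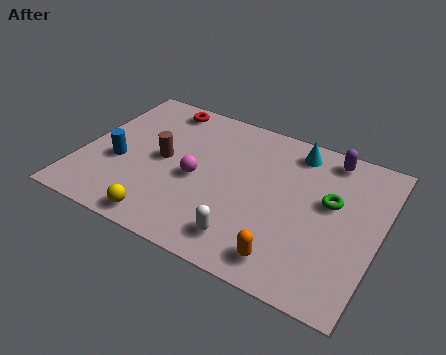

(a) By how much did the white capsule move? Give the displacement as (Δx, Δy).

(0.7, -1.3)

From the two frames, the white capsule sits at roughly (5.6, 2.6) before and (6.3, 1.3) after.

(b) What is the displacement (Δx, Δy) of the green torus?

(1.0, -1.3)

The green torus started near (7.9, 5.6) and ended near (8.9, 4.3).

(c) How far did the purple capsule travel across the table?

1.4

The purple capsule was near (9.8, 5.6) before and (8.6, 6.4) after, so it travelled √(1.2² + 0.8²) ≈ 1.4 units.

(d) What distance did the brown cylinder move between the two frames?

0.5

From (3.4, 3.7) to (2.9, 3.7), the brown cylinder covered √(0.5² + 0.0²) ≈ 0.5 units.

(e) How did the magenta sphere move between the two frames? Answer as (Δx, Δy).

(-2.4, 0.0)

The magenta sphere started near (6.6, 3.3) and ended near (4.2, 3.3).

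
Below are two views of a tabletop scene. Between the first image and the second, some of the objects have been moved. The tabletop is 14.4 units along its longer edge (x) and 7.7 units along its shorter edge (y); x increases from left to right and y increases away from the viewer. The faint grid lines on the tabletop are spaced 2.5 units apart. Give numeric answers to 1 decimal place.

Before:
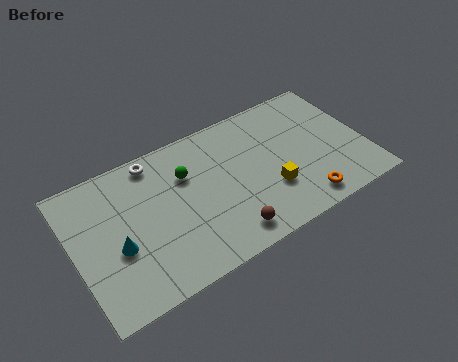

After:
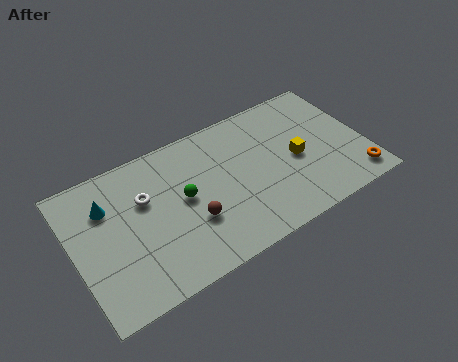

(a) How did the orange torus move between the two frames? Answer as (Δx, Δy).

(2.7, 0.1)

The orange torus started near (10.9, 1.1) and ended near (13.6, 1.2).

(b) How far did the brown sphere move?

2.1

The brown sphere moved from about (7.1, 1.2) to (5.6, 2.7), a distance of √(1.5² + 1.5²) ≈ 2.1.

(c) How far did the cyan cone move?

2.4

The cyan cone moved from about (2.0, 3.1) to (1.8, 5.5), a distance of √(0.2² + 2.4²) ≈ 2.4.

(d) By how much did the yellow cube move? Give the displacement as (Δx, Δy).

(1.5, 1.1)

The yellow cube was at about (9.5, 2.5) and moved to about (11.0, 3.6).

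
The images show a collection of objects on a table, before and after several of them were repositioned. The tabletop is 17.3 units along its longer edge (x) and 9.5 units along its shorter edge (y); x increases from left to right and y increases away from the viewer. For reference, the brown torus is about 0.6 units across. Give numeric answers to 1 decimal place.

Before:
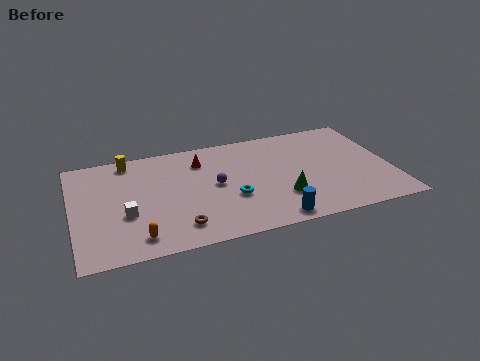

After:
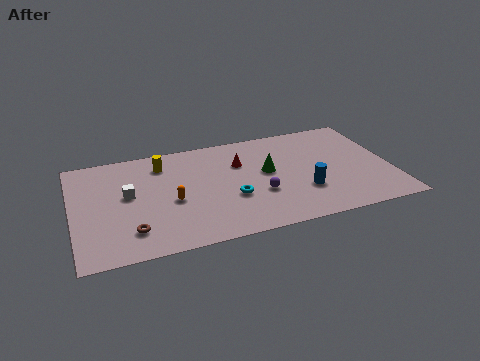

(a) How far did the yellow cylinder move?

2.0

The yellow cylinder moved from about (3.2, 8.4) to (5.0, 7.6), a distance of √(1.8² + 0.8²) ≈ 2.0.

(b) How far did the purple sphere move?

2.7

From (7.7, 4.9) to (10.0, 3.4), the purple sphere covered √(2.3² + 1.5²) ≈ 2.7 units.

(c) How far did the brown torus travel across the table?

2.5

From (5.5, 1.8) to (3.0, 2.1), the brown torus covered √(2.5² + 0.3²) ≈ 2.5 units.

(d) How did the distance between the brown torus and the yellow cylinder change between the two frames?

-1.1

Before: roughly 7.0 units apart; after: 5.9. That's 1.1 units closer together.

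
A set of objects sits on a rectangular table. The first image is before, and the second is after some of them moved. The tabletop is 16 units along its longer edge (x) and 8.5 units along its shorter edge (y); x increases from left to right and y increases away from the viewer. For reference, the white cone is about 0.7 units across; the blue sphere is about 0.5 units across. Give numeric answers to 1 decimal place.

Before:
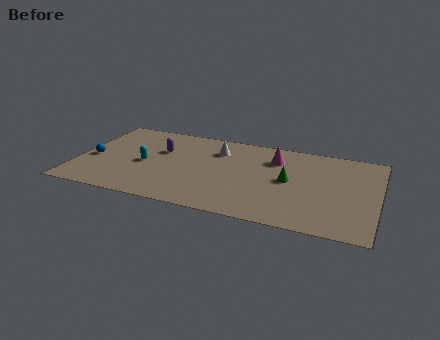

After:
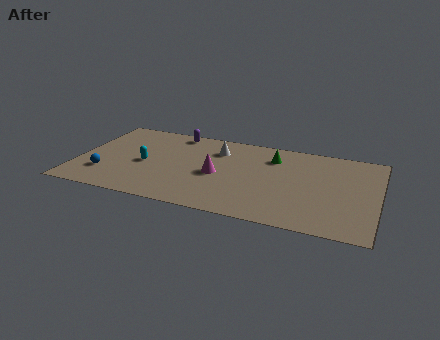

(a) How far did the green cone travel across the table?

2.3

From (11.3, 4.4) to (10.3, 6.5), the green cone covered √(1.0² + 2.1²) ≈ 2.3 units.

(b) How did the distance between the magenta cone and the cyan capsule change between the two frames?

-3.3

Before: roughly 7.2 units apart; after: 3.9. That's 3.3 units closer together.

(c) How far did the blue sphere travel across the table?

1.6

From (0.8, 3.7) to (1.6, 2.3), the blue sphere covered √(0.8² + 1.4²) ≈ 1.6 units.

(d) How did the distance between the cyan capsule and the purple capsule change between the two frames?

+2.2

They were about 1.7 units apart before and 3.9 after — 2.2 units further apart.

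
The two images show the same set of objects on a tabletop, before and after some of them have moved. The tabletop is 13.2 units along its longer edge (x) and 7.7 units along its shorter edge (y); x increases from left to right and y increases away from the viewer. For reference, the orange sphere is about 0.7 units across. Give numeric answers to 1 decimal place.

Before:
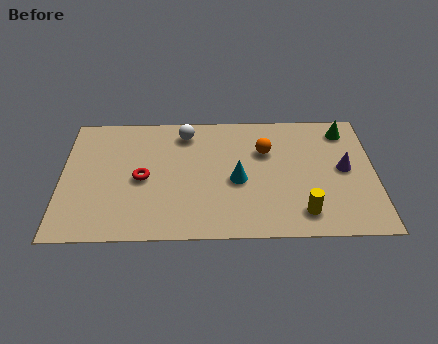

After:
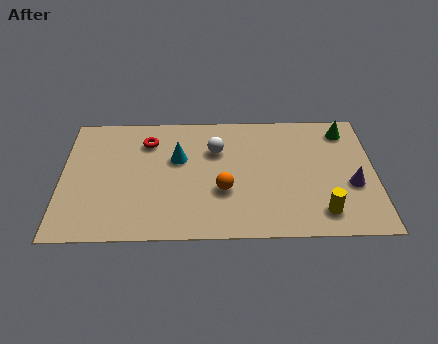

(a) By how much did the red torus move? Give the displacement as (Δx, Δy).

(0.2, 2.3)

From the two frames, the red torus sits at roughly (3.4, 3.6) before and (3.6, 5.9) after.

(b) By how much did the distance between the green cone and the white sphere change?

-1.2

Before: roughly 6.8 units apart; after: 5.6. That's 1.2 units closer together.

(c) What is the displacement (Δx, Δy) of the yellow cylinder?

(0.8, 0.0)

The yellow cylinder started near (10.1, 1.4) and ended near (10.9, 1.4).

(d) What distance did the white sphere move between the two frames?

1.7

The white sphere moved from about (5.2, 6.4) to (6.5, 5.3), a distance of √(1.3² + 1.1²) ≈ 1.7.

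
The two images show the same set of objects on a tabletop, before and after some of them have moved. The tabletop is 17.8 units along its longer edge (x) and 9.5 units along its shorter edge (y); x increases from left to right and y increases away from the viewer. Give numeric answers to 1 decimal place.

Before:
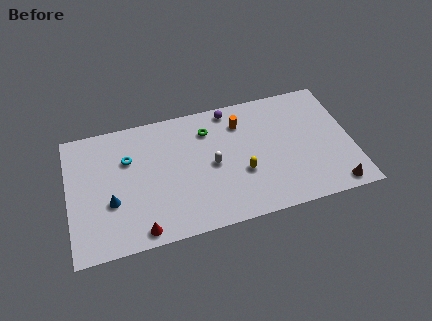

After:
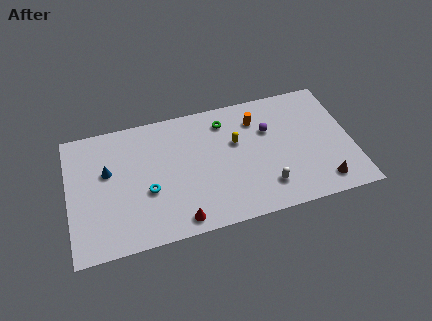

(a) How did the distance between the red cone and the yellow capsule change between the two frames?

-0.8

Before: roughly 7.0 units apart; after: 6.2. That's 0.8 units closer together.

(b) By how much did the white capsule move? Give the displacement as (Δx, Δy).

(3.2, -2.5)

The white capsule started near (9.0, 4.6) and ended near (12.2, 2.1).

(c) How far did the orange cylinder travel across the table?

1.0

The orange cylinder was near (11.0, 7.3) before and (12.0, 7.3) after, so it travelled √(1.0² + 0.0²) ≈ 1.0 units.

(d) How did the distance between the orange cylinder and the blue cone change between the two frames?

+0.4

The distance was about 9.2 in the first image and 9.6 in the second, so they moved 0.4 units further apart.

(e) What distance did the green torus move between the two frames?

1.2

The green torus moved from about (8.9, 7.3) to (10.0, 7.7), a distance of √(1.1² + 0.4²) ≈ 1.2.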